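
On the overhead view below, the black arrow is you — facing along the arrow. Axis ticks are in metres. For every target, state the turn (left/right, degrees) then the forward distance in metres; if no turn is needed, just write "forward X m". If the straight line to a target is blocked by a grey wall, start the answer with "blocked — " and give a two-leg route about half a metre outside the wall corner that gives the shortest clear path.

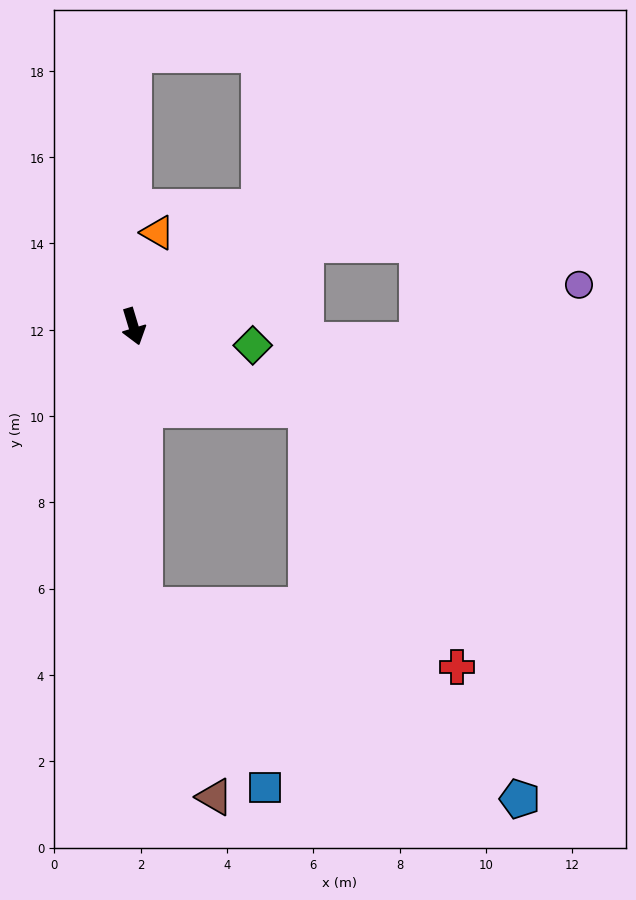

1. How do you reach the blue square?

blocked — turn right 14°, forward 6.5 m, then turn left 31°, forward 5.1 m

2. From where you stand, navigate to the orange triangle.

turn left 149°, forward 2.2 m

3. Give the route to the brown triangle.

blocked — turn right 14°, forward 6.5 m, then turn left 17°, forward 4.7 m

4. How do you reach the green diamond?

turn left 64°, forward 2.8 m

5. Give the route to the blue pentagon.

blocked — turn right 14°, forward 6.5 m, then turn left 60°, forward 9.8 m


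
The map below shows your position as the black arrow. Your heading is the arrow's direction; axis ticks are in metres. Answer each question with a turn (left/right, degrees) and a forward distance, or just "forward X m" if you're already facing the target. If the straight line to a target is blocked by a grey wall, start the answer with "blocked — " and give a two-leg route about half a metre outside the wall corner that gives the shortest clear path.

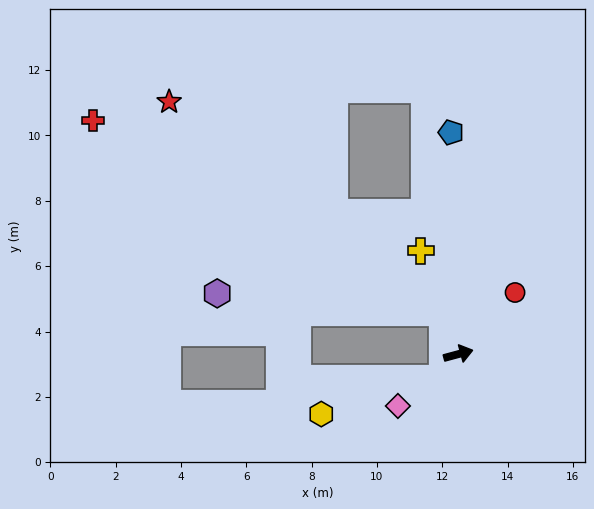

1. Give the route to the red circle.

turn left 32°, forward 2.6 m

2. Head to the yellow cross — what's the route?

turn left 95°, forward 3.4 m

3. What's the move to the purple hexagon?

blocked — turn left 96°, forward 1.4 m, then turn left 64°, forward 6.9 m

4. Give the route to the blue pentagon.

turn left 77°, forward 6.8 m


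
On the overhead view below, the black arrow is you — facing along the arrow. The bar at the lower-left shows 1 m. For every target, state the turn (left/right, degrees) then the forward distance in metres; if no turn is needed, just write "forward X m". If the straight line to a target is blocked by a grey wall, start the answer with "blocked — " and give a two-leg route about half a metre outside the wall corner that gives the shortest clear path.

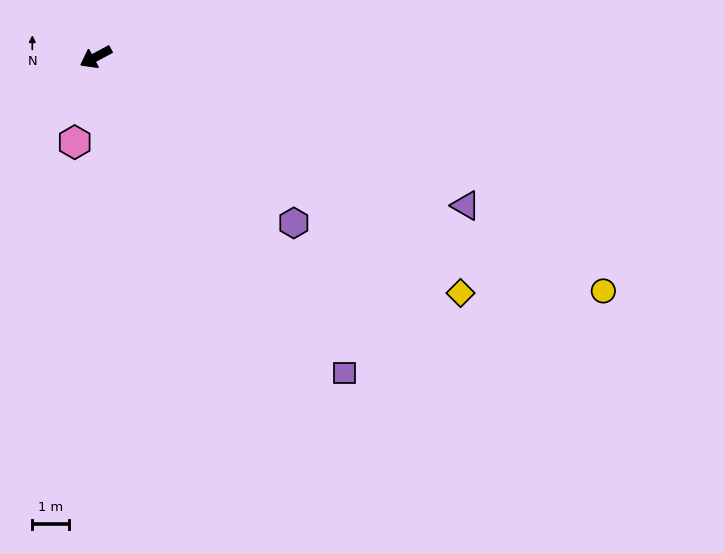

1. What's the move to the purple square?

turn left 100°, forward 11.0 m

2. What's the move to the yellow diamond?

turn left 119°, forward 11.9 m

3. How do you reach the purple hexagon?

turn left 112°, forward 7.1 m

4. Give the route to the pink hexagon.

turn left 48°, forward 2.4 m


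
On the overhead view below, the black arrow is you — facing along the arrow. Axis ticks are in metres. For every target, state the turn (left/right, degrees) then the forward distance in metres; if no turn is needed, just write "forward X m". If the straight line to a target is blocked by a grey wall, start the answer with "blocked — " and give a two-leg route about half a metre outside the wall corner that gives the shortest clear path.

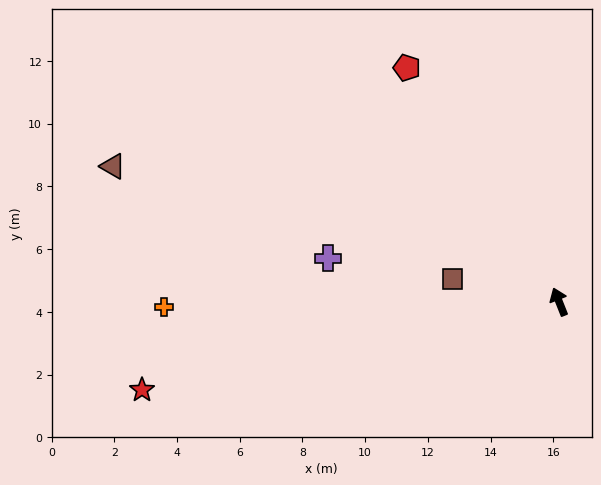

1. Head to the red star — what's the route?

turn left 80°, forward 13.6 m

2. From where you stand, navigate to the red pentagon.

turn left 11°, forward 8.9 m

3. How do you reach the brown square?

turn left 56°, forward 3.5 m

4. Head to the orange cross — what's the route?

turn left 69°, forward 12.6 m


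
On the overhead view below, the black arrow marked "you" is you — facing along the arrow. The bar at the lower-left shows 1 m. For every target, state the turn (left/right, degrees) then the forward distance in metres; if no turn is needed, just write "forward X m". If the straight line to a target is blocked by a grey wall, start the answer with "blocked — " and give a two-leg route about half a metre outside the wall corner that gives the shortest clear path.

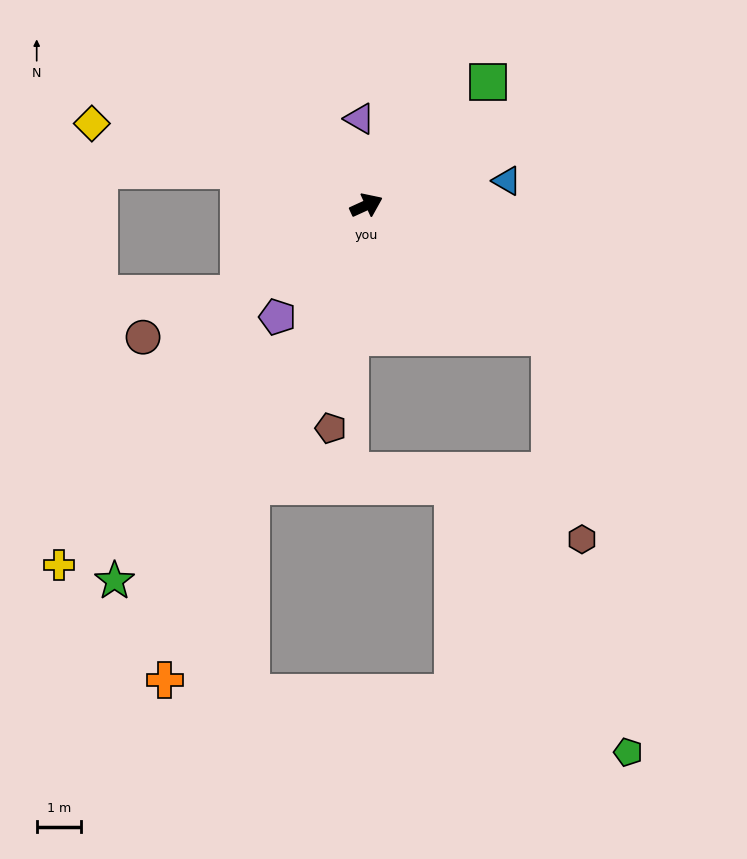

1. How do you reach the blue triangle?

turn right 15°, forward 3.2 m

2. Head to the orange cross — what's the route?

turn right 138°, forward 11.6 m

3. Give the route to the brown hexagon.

blocked — turn right 60°, forward 5.1 m, then turn right 46°, forward 4.6 m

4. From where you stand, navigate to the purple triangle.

turn left 70°, forward 2.0 m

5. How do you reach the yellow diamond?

turn left 139°, forward 6.5 m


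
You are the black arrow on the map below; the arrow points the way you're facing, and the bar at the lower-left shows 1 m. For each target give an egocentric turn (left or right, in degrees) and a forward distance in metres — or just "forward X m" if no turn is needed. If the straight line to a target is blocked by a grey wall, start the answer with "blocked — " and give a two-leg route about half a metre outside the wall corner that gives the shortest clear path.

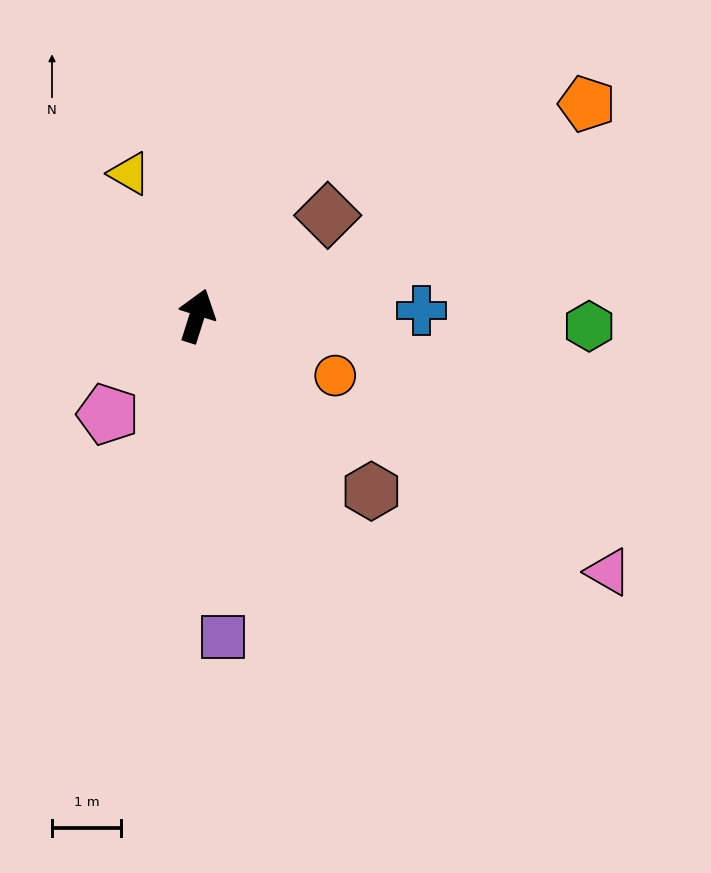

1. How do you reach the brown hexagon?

turn right 118°, forward 3.6 m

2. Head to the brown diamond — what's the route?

turn right 35°, forward 2.4 m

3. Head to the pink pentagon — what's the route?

turn left 155°, forward 1.9 m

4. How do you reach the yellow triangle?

turn left 43°, forward 2.3 m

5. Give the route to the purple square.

turn right 158°, forward 4.7 m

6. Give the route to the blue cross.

turn right 71°, forward 3.3 m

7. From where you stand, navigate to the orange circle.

turn right 96°, forward 2.2 m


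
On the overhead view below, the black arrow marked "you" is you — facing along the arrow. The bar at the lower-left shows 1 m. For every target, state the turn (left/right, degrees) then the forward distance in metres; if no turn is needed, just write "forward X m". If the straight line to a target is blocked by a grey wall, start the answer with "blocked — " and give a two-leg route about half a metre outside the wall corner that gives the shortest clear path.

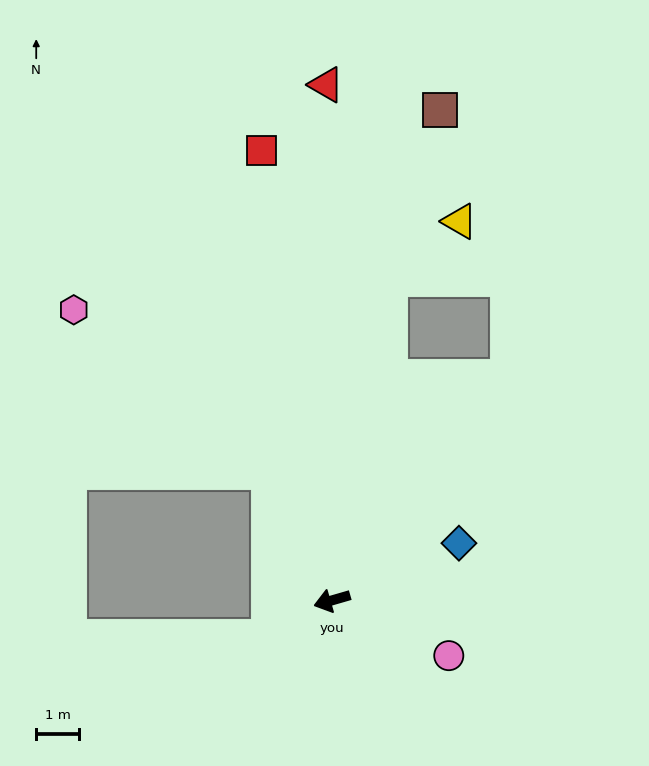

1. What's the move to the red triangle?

turn right 105°, forward 12.1 m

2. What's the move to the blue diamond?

turn right 172°, forward 3.3 m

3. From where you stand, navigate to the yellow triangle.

blocked — turn right 116°, forward 7.7 m, then turn right 41°, forward 2.1 m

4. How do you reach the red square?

turn right 97°, forward 10.7 m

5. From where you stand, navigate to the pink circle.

turn left 139°, forward 3.0 m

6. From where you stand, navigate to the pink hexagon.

blocked — turn right 80°, forward 3.4 m, then turn left 24°, forward 6.0 m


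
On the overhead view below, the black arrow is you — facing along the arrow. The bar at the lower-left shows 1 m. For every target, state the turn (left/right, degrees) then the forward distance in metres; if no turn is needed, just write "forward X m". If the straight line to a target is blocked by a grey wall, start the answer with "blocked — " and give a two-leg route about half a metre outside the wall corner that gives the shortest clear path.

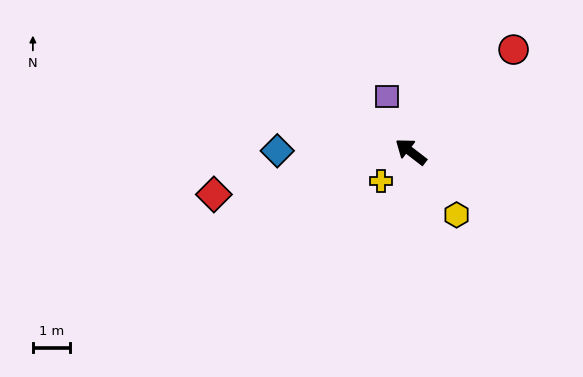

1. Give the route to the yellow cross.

turn left 82°, forward 1.1 m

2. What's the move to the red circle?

turn right 98°, forward 3.9 m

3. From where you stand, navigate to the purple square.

turn right 29°, forward 1.6 m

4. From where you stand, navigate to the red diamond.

turn left 50°, forward 5.4 m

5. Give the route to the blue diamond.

turn left 37°, forward 3.6 m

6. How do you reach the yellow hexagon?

turn left 163°, forward 2.1 m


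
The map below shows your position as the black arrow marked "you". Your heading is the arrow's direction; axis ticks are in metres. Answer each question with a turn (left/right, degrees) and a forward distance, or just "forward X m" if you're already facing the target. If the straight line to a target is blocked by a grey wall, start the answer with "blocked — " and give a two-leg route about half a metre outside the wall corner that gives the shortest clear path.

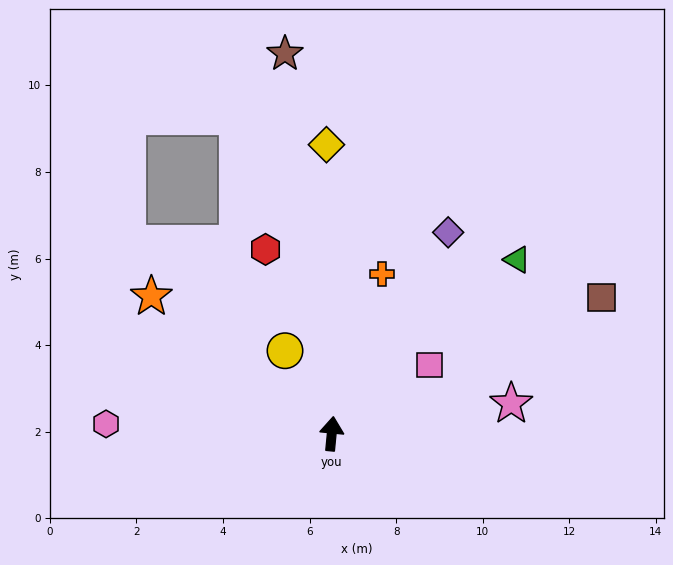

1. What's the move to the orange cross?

turn right 12°, forward 3.9 m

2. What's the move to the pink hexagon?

turn left 93°, forward 5.2 m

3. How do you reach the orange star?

turn left 58°, forward 5.2 m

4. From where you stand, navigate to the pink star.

turn right 75°, forward 4.2 m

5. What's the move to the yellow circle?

turn left 35°, forward 2.2 m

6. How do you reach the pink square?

turn right 49°, forward 2.8 m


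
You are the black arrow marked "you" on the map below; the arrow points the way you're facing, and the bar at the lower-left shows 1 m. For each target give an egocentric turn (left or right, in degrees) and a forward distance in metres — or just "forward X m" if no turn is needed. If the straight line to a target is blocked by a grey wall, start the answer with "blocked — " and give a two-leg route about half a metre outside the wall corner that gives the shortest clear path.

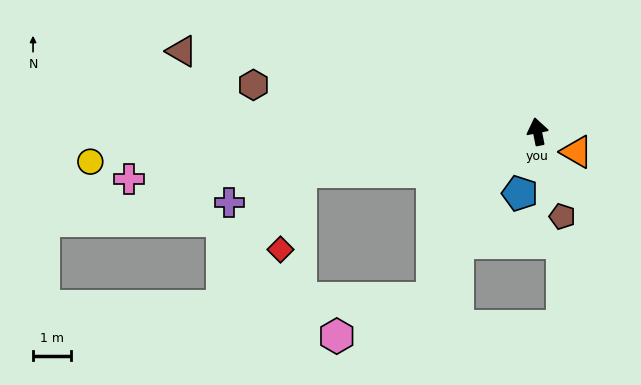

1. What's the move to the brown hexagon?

turn left 70°, forward 7.5 m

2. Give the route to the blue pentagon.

turn left 153°, forward 1.7 m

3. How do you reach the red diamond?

blocked — turn left 89°, forward 6.3 m, then turn left 65°, forward 2.1 m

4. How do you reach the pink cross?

turn left 85°, forward 10.7 m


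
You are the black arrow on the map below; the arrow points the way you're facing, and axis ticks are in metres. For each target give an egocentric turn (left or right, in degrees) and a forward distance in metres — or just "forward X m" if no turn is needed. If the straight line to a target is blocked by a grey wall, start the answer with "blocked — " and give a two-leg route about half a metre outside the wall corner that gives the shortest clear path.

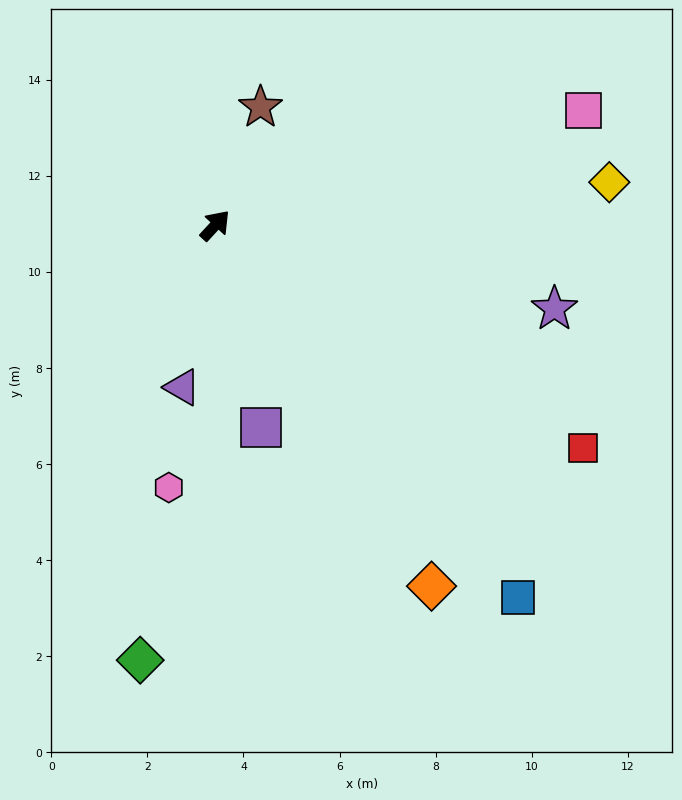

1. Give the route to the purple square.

turn right 125°, forward 4.3 m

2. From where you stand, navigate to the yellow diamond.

turn right 41°, forward 8.3 m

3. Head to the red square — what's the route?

turn right 79°, forward 9.0 m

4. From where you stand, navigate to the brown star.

turn left 22°, forward 2.6 m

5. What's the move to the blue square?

turn right 98°, forward 10.0 m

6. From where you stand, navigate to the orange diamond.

turn right 106°, forward 8.8 m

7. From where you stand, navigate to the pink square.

turn right 30°, forward 8.0 m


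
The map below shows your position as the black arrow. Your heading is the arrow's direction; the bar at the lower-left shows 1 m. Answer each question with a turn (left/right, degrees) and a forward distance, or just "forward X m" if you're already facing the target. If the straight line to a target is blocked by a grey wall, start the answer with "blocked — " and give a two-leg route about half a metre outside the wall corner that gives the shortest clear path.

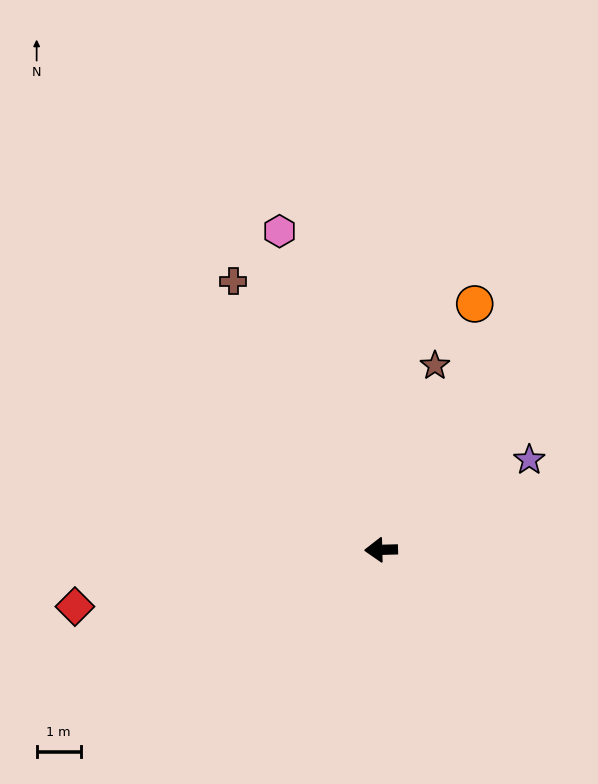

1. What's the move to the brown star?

turn right 108°, forward 4.4 m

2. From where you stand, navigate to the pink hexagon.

turn right 74°, forward 7.6 m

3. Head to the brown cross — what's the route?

turn right 63°, forward 7.0 m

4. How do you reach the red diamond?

turn left 9°, forward 7.1 m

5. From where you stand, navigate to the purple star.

turn right 150°, forward 3.9 m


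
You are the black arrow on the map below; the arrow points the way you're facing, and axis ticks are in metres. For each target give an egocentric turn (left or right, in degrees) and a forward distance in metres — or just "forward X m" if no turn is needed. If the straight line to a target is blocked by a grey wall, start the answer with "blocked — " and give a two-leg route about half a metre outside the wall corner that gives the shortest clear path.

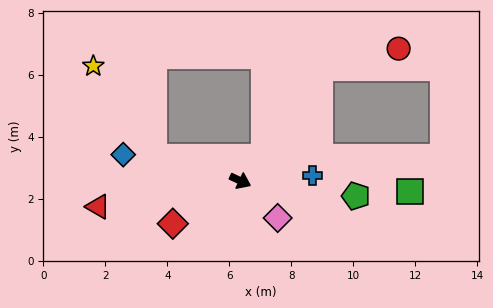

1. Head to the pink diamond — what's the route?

turn right 20°, forward 1.7 m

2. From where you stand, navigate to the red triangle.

turn right 144°, forward 4.7 m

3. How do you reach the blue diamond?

turn right 167°, forward 3.9 m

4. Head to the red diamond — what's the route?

turn right 122°, forward 2.6 m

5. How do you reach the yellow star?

blocked — turn right 170°, forward 2.9 m, then turn right 41°, forward 3.5 m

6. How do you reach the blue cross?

turn left 30°, forward 2.3 m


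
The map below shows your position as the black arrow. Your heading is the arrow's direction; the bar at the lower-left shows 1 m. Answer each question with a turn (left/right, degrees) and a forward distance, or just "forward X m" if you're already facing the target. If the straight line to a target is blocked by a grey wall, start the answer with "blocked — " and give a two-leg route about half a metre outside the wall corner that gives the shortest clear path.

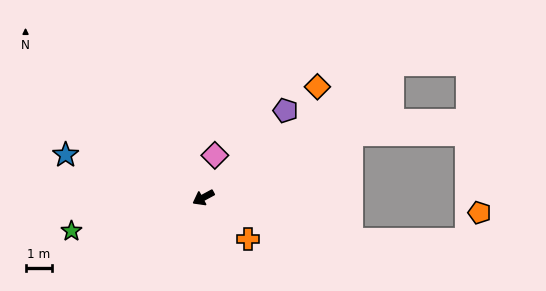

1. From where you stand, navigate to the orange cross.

turn left 109°, forward 2.3 m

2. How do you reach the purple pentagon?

turn right 162°, forward 4.5 m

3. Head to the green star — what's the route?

turn right 14°, forward 5.1 m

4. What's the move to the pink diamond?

turn right 134°, forward 1.6 m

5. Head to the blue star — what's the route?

turn right 46°, forward 5.4 m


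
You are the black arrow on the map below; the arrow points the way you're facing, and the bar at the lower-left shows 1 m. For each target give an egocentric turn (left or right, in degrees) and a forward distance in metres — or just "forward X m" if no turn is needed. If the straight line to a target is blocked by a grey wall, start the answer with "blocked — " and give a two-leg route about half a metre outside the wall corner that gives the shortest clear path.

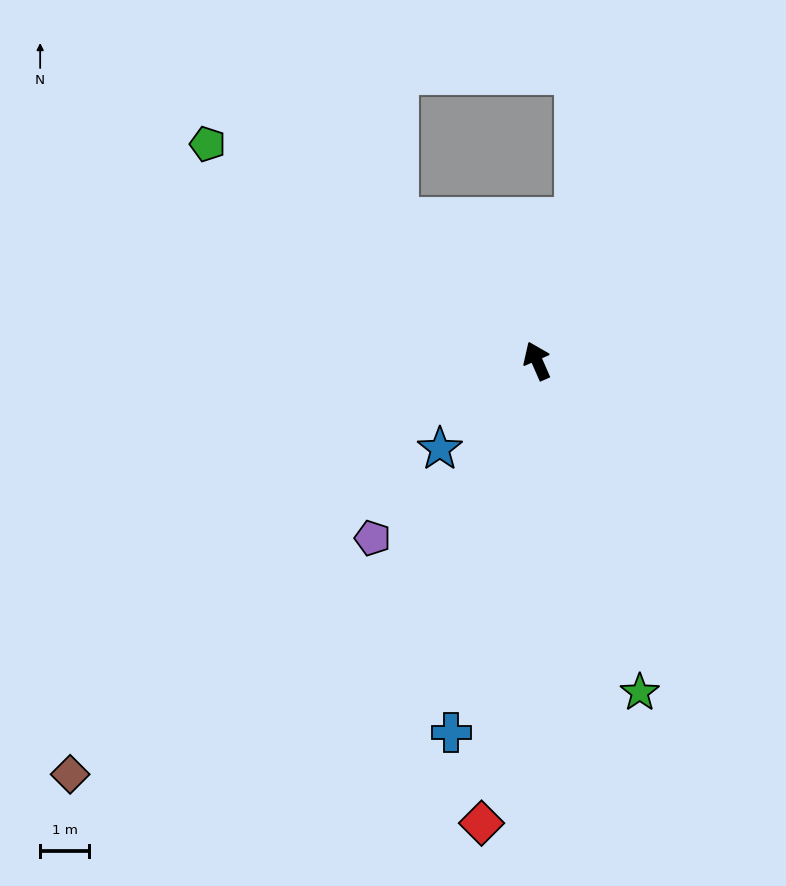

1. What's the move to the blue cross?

turn left 143°, forward 7.8 m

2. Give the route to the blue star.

turn left 109°, forward 2.7 m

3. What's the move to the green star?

turn left 174°, forward 7.1 m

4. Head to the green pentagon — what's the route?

turn left 33°, forward 8.1 m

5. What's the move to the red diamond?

turn left 150°, forward 9.5 m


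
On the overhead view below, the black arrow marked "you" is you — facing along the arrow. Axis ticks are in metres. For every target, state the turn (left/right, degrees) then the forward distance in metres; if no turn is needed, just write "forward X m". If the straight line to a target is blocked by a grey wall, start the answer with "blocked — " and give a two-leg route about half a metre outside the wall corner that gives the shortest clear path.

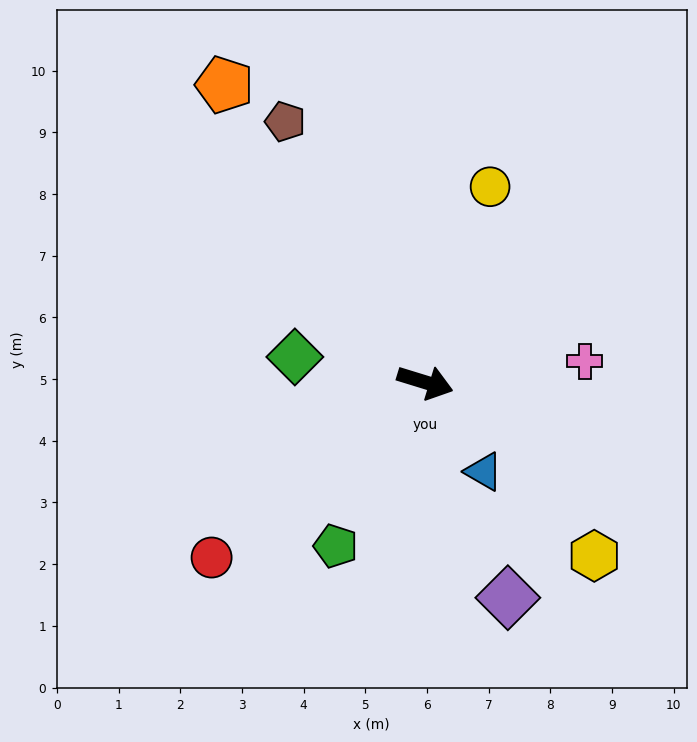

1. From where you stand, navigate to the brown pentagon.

turn left 135°, forward 4.8 m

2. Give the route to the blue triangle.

turn right 40°, forward 1.7 m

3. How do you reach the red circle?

turn right 124°, forward 4.5 m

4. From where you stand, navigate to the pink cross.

turn left 25°, forward 2.6 m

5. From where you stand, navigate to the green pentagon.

turn right 102°, forward 3.0 m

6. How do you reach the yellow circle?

turn left 89°, forward 3.3 m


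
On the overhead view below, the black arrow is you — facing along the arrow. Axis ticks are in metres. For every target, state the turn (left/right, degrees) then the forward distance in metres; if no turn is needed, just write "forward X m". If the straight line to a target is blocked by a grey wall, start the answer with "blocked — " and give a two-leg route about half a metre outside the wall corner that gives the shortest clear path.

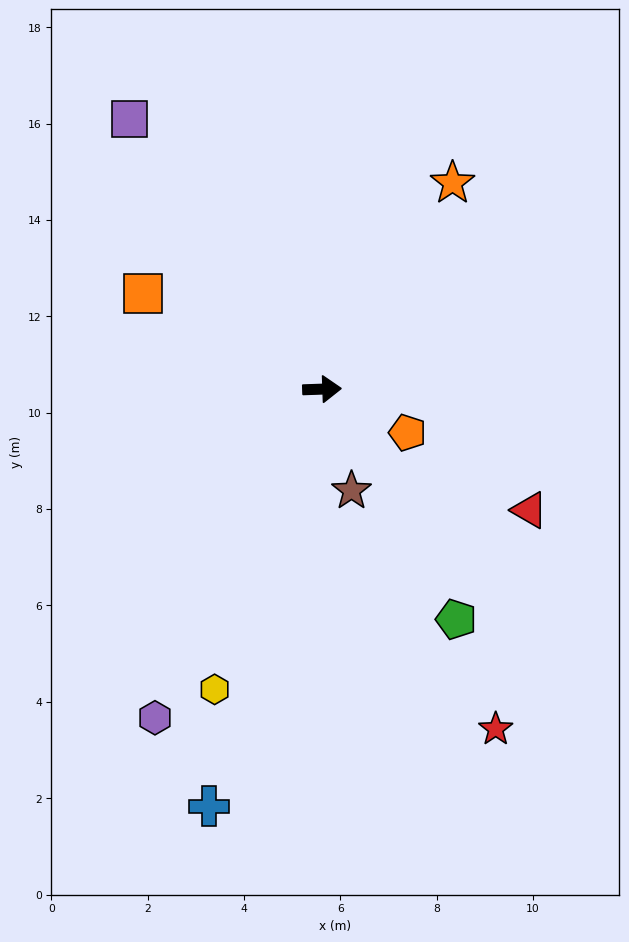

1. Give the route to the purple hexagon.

turn right 119°, forward 7.7 m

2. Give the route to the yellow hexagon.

turn right 112°, forward 6.6 m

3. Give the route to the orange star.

turn left 56°, forward 5.1 m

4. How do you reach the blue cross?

turn right 107°, forward 9.0 m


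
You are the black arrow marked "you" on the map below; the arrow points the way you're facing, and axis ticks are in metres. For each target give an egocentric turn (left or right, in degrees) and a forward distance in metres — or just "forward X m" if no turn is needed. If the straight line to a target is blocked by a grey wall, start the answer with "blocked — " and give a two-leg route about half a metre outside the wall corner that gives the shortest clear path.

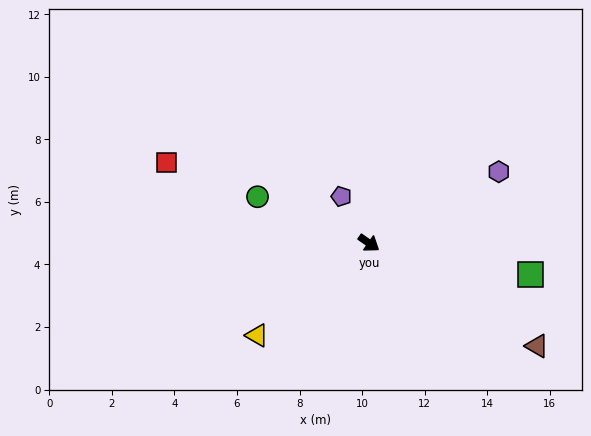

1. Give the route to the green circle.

turn right 168°, forward 3.9 m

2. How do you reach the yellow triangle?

turn right 106°, forward 4.6 m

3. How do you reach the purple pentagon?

turn left 155°, forward 1.7 m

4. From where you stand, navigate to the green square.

turn left 24°, forward 5.3 m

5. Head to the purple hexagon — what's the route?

turn left 64°, forward 4.7 m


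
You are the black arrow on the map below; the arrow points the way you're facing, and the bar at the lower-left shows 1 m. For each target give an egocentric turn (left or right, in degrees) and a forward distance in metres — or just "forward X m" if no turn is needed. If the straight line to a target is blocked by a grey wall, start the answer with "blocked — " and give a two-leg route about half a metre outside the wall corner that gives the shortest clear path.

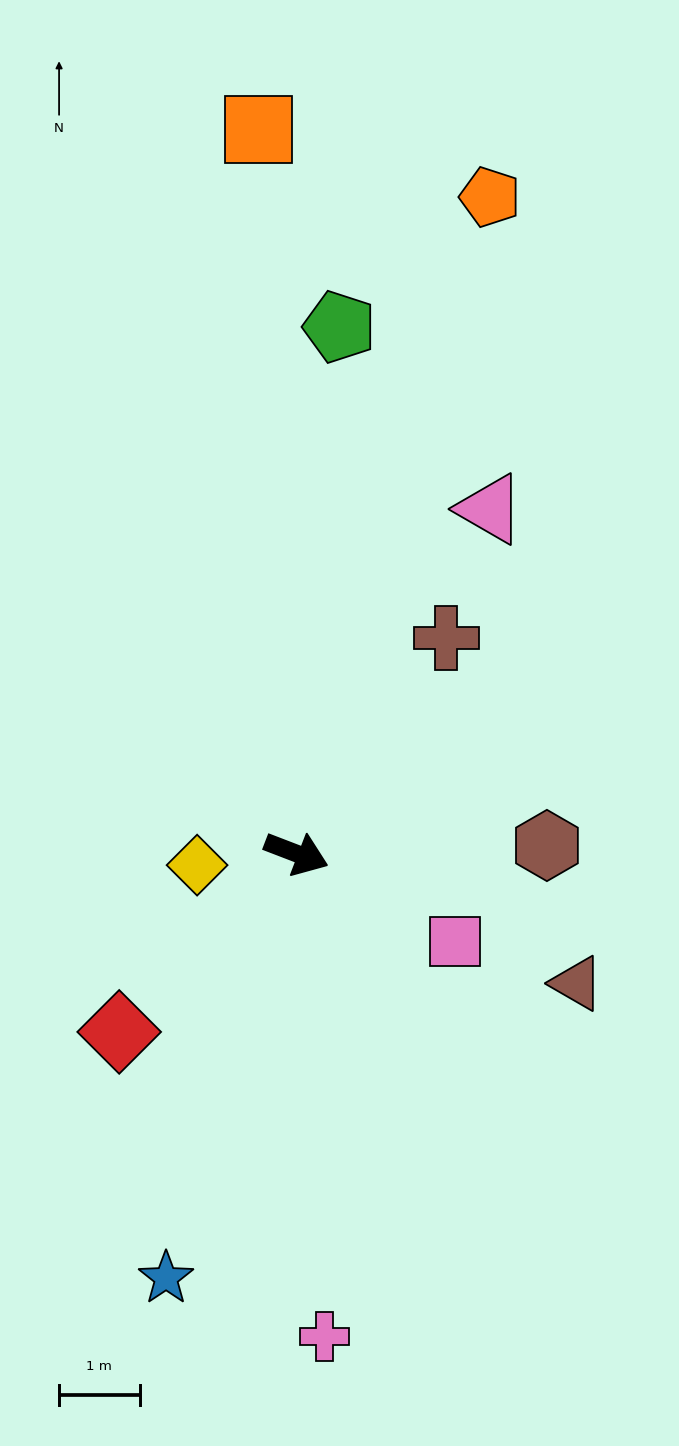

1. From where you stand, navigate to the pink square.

turn right 8°, forward 2.2 m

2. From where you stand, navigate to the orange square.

turn left 114°, forward 9.0 m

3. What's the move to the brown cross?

turn left 76°, forward 3.3 m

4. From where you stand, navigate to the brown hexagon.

turn left 23°, forward 3.1 m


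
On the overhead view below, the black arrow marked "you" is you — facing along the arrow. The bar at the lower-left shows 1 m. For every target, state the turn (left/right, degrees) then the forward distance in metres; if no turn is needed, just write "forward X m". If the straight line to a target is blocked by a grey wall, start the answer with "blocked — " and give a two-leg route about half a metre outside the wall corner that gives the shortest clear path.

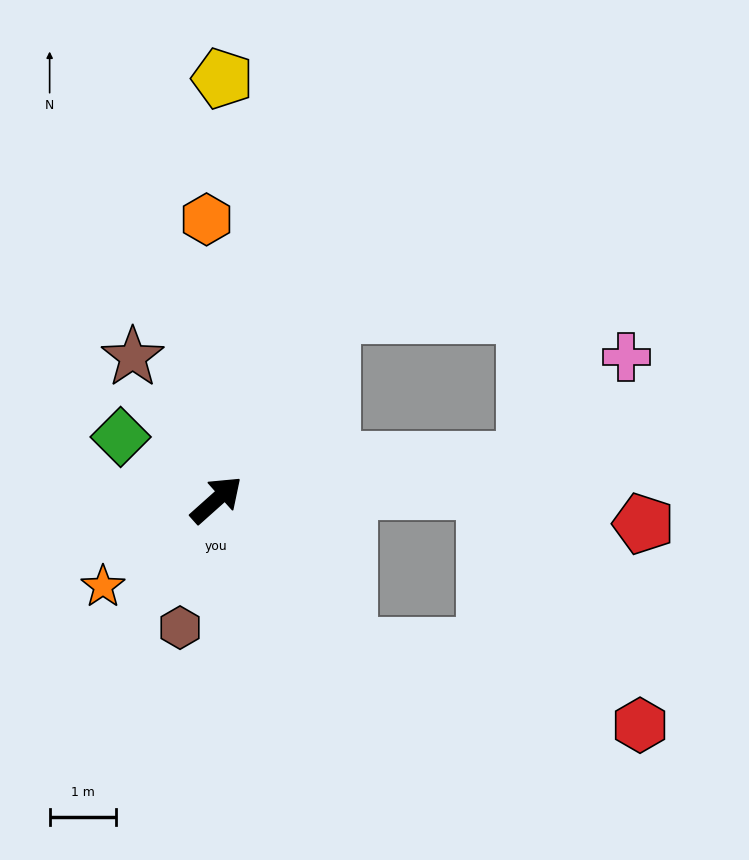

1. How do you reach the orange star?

turn left 176°, forward 2.2 m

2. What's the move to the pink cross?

blocked — turn right 34°, forward 4.7 m, then turn left 38°, forward 2.2 m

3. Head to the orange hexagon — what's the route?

turn left 50°, forward 4.2 m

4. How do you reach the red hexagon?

blocked — turn right 89°, forward 3.0 m, then turn left 32°, forward 4.6 m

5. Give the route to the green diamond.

turn left 105°, forward 1.7 m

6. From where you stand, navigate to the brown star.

turn left 79°, forward 2.5 m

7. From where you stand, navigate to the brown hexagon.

turn right 148°, forward 2.0 m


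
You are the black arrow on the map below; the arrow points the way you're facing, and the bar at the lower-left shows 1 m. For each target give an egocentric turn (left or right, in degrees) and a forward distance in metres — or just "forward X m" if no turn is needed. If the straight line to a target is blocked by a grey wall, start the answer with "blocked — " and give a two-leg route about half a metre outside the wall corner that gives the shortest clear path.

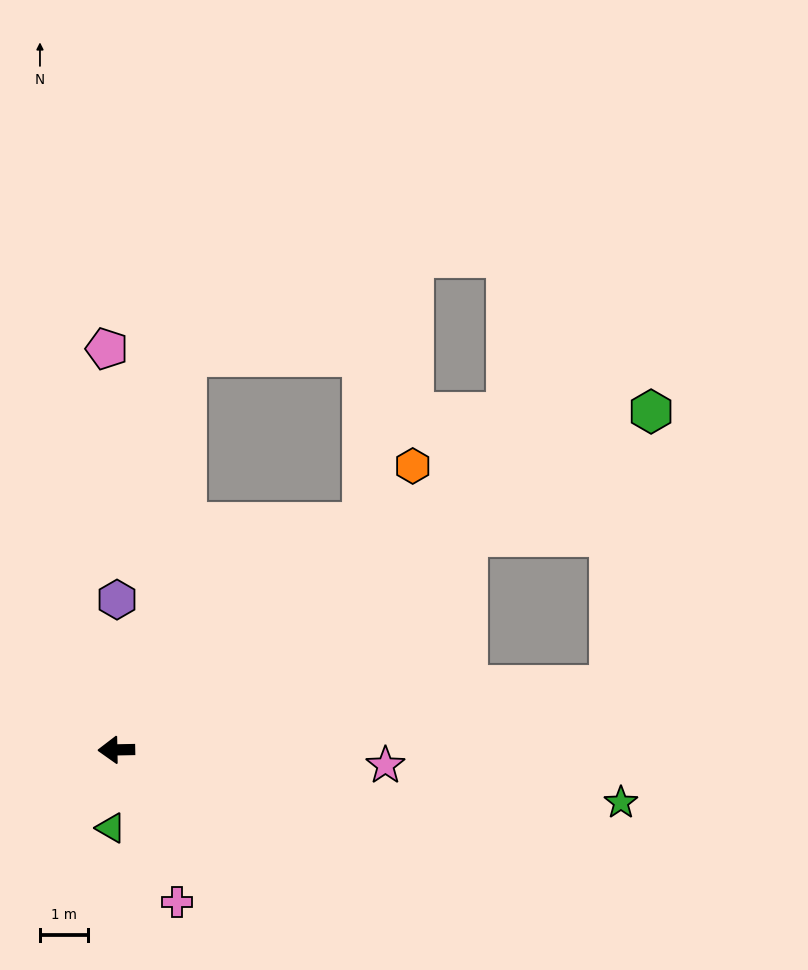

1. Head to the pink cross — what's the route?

turn left 111°, forward 3.4 m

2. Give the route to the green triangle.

turn left 85°, forward 1.6 m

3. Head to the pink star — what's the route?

turn left 176°, forward 5.6 m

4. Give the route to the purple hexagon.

turn right 91°, forward 3.1 m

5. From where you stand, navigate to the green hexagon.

turn right 149°, forward 13.0 m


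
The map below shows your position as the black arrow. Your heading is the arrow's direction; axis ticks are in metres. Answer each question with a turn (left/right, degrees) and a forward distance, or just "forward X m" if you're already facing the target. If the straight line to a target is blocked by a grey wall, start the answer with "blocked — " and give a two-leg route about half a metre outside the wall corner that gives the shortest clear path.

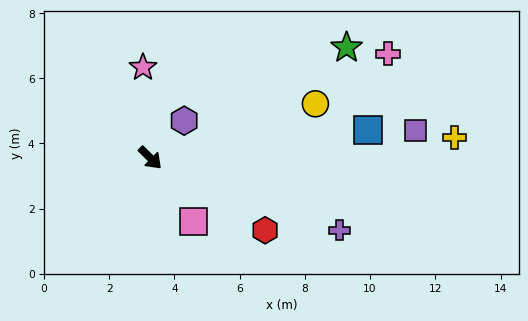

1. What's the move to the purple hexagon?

turn left 92°, forward 1.5 m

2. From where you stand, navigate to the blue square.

turn left 52°, forward 6.7 m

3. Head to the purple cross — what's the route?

turn left 24°, forward 6.2 m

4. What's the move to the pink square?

turn right 11°, forward 2.4 m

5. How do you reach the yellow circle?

turn left 63°, forward 5.3 m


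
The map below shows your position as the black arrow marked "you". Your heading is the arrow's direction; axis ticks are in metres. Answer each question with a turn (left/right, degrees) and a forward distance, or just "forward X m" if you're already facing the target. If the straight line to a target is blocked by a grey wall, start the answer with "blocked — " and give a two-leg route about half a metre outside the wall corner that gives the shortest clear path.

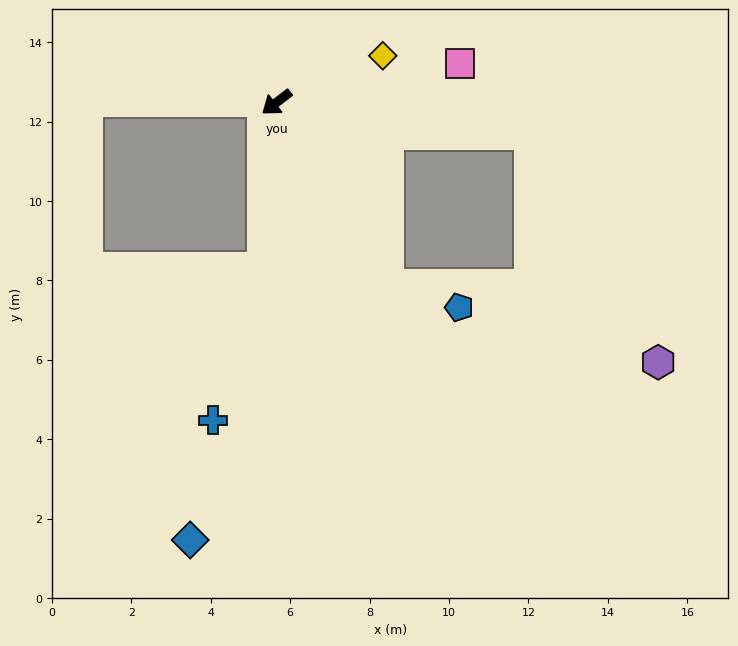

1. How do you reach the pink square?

turn left 154°, forward 4.7 m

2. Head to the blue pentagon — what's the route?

blocked — turn left 83°, forward 5.4 m, then turn left 43°, forward 1.9 m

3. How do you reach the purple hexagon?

blocked — turn left 136°, forward 6.5 m, then turn right 54°, forward 6.6 m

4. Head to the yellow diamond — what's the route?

turn left 166°, forward 2.9 m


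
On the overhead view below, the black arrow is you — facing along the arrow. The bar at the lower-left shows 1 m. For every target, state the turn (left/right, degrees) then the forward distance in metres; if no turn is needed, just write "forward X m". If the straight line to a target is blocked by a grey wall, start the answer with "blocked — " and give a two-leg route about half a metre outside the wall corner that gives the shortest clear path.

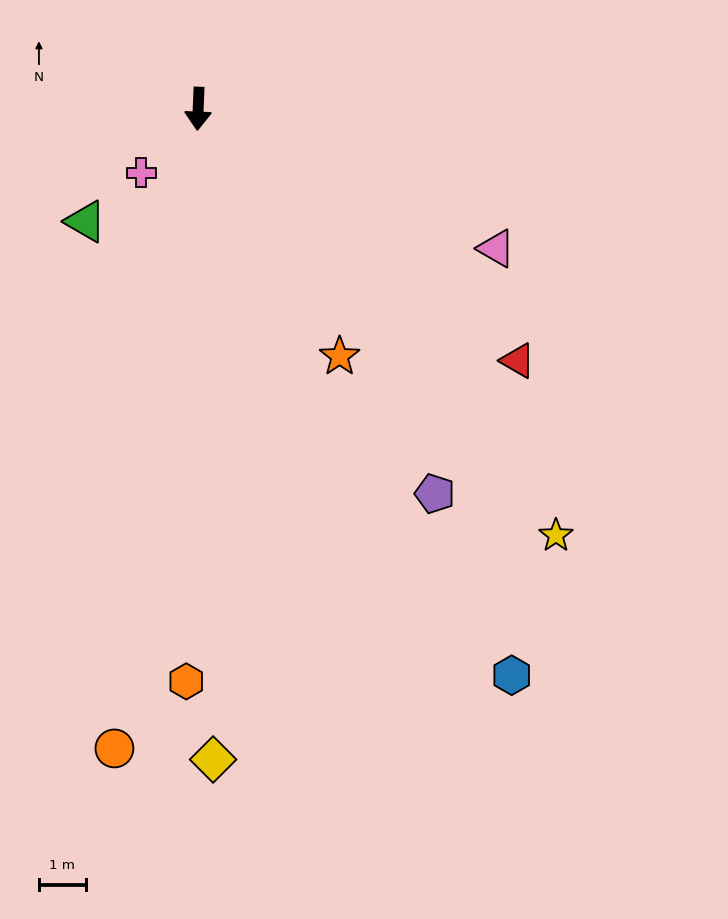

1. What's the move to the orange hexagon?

forward 12.2 m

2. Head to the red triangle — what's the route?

turn left 54°, forward 8.7 m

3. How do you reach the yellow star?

turn left 42°, forward 11.9 m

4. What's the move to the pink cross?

turn right 39°, forward 1.8 m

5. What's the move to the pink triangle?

turn left 67°, forward 7.0 m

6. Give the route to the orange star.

turn left 32°, forward 6.1 m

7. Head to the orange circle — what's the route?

turn right 5°, forward 13.8 m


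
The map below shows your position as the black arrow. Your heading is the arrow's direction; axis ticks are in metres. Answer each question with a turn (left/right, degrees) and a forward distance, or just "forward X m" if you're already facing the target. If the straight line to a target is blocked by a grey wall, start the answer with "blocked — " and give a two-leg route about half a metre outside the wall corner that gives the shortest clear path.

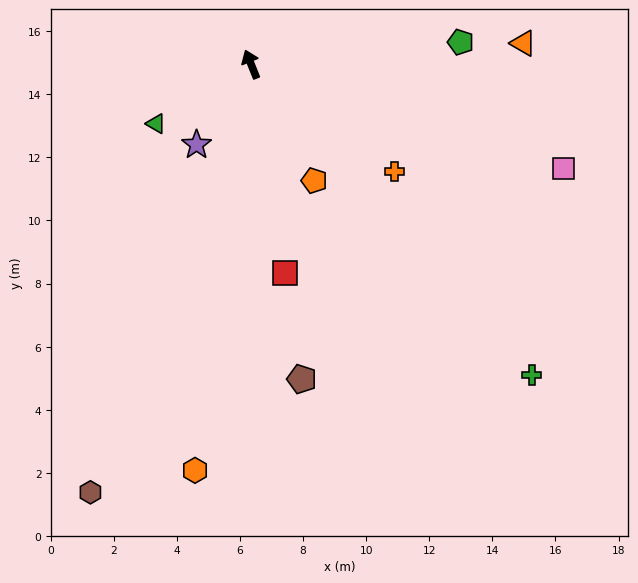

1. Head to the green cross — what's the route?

turn right 160°, forward 13.3 m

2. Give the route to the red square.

turn left 167°, forward 6.7 m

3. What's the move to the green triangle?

turn left 100°, forward 3.6 m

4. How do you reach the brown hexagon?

turn left 138°, forward 14.5 m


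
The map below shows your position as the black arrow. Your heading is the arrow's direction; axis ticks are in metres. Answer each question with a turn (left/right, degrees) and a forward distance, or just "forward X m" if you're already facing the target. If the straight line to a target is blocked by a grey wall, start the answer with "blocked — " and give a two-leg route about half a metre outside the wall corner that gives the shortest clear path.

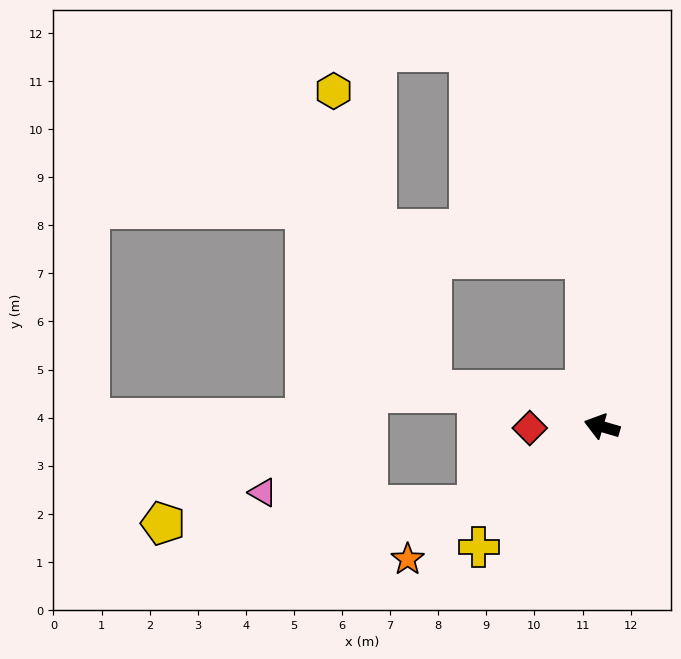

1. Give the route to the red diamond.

turn left 17°, forward 1.5 m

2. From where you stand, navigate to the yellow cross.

turn left 61°, forward 3.6 m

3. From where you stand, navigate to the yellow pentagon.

blocked — turn left 49°, forward 3.1 m, then turn right 30°, forward 6.6 m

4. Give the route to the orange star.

turn left 51°, forward 4.9 m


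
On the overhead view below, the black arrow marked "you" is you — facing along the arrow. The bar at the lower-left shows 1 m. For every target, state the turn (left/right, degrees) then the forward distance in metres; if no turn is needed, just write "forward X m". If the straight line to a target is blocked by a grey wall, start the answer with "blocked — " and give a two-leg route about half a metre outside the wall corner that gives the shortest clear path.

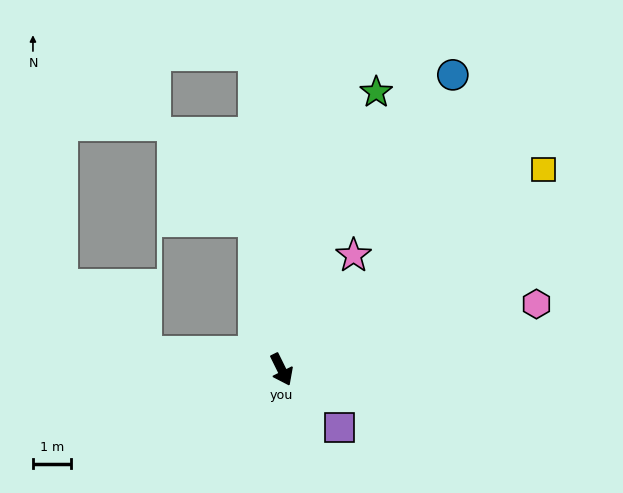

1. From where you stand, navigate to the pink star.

turn left 121°, forward 3.5 m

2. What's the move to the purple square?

turn left 19°, forward 2.2 m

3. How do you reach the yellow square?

turn left 101°, forward 8.6 m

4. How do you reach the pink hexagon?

turn left 78°, forward 6.9 m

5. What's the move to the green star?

turn left 135°, forward 7.7 m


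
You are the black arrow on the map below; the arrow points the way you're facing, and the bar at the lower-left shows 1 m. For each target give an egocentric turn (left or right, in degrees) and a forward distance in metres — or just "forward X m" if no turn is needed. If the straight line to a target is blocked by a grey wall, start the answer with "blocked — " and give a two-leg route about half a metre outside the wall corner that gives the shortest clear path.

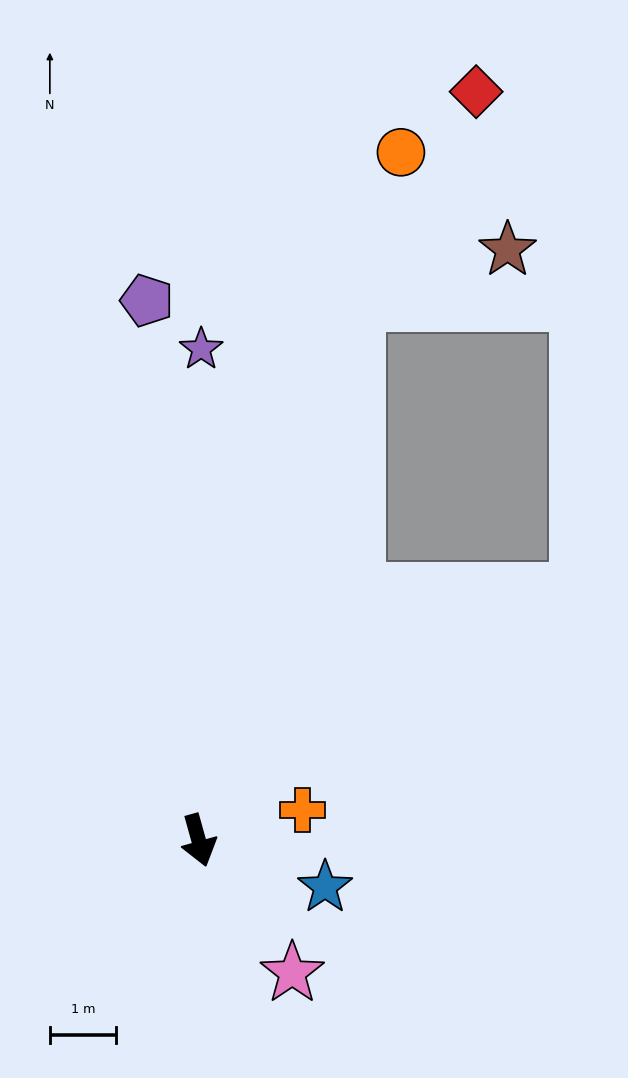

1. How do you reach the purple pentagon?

turn left 170°, forward 8.2 m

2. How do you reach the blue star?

turn left 54°, forward 2.0 m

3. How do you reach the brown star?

blocked — turn left 148°, forward 8.5 m, then turn right 54°, forward 2.4 m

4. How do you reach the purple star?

turn left 164°, forward 7.4 m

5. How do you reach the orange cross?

turn left 91°, forward 1.6 m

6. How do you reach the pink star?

turn left 20°, forward 2.5 m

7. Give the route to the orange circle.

turn left 148°, forward 10.9 m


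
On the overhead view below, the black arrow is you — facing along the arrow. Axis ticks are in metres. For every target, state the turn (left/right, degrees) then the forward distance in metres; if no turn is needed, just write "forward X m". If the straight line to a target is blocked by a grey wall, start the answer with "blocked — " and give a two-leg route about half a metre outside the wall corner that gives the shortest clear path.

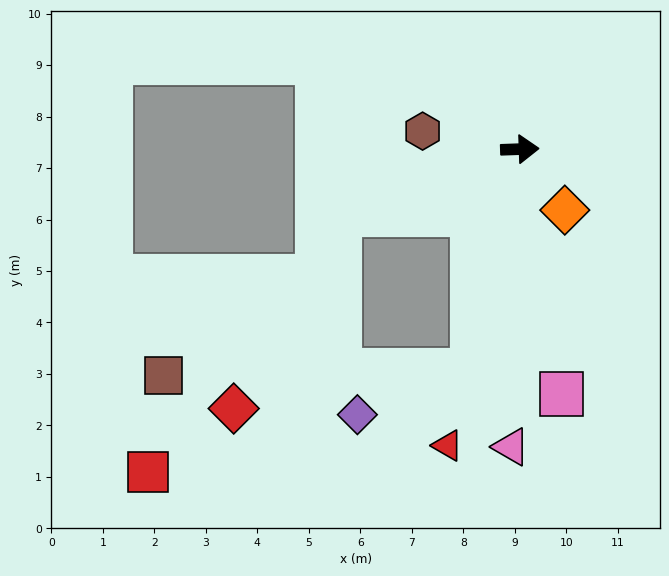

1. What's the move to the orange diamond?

turn right 56°, forward 1.5 m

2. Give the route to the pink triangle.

turn right 94°, forward 5.8 m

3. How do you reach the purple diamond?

blocked — turn right 104°, forward 4.4 m, then turn right 57°, forward 2.4 m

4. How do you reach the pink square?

turn right 82°, forward 4.8 m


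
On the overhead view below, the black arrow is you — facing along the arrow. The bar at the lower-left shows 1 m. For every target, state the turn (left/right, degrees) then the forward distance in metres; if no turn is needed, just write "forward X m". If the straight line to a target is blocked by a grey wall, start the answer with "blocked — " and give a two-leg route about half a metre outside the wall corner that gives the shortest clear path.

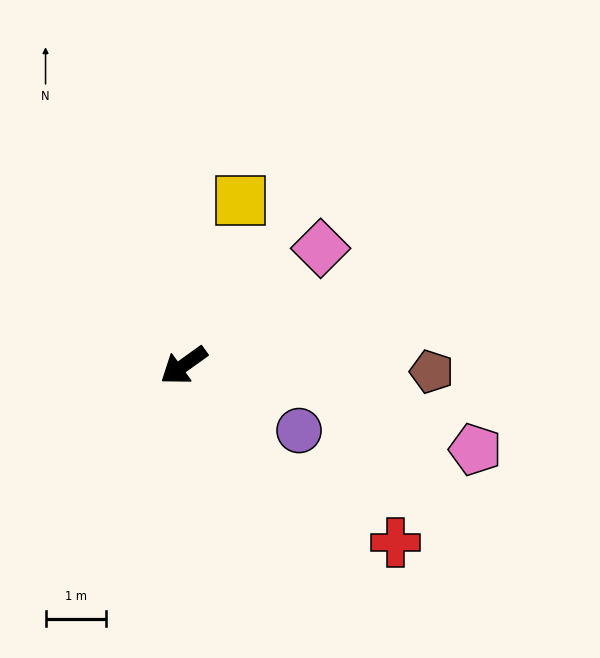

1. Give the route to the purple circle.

turn left 115°, forward 2.2 m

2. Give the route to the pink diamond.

turn right 175°, forward 3.0 m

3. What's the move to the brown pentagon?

turn left 143°, forward 4.1 m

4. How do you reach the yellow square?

turn right 145°, forward 2.9 m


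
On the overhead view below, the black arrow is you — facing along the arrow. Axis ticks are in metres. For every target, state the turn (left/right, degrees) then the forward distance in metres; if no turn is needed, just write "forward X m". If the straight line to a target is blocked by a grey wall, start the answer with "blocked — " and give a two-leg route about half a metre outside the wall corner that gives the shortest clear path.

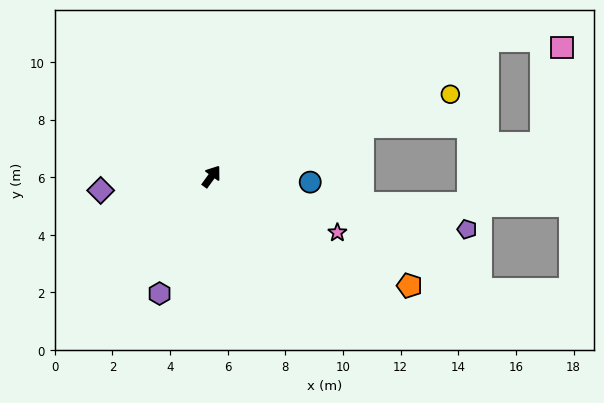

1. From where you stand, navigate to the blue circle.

turn right 57°, forward 3.4 m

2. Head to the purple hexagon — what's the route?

turn right 168°, forward 4.4 m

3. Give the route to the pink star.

turn right 78°, forward 4.8 m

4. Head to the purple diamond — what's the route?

turn left 133°, forward 3.9 m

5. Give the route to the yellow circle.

turn right 35°, forward 8.8 m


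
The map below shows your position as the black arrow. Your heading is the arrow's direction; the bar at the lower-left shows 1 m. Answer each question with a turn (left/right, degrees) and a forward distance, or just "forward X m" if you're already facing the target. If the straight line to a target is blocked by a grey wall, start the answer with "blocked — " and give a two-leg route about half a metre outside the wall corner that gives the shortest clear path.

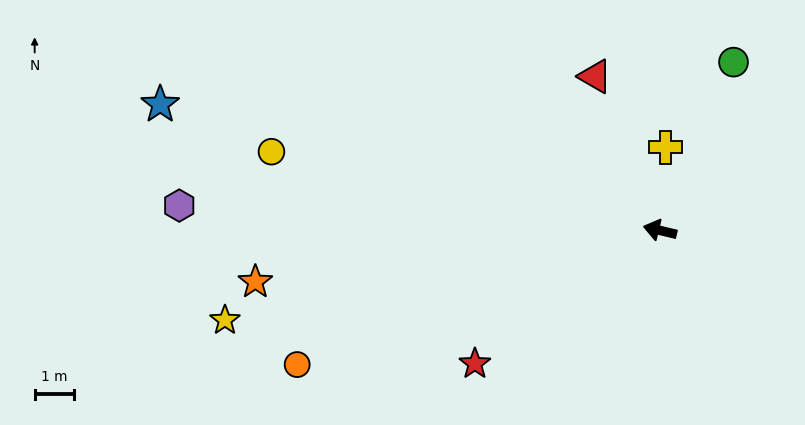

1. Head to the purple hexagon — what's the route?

turn left 11°, forward 12.2 m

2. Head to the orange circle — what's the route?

turn left 34°, forward 9.8 m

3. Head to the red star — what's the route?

turn left 49°, forward 5.8 m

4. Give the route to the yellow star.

turn left 25°, forward 11.3 m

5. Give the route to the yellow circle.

turn left 2°, forward 10.0 m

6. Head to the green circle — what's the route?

turn right 100°, forward 4.7 m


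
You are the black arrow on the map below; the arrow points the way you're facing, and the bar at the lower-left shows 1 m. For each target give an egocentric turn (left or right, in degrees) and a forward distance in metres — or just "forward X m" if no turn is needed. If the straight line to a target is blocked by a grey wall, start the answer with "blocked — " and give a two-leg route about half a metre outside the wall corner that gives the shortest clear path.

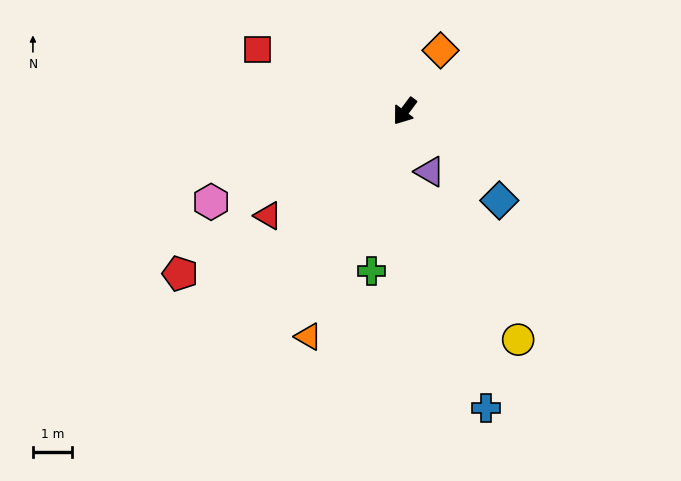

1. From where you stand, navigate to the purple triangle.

turn left 59°, forward 1.7 m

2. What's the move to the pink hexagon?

turn right 28°, forward 5.5 m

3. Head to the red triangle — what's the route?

turn right 16°, forward 4.5 m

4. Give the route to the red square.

turn right 76°, forward 4.1 m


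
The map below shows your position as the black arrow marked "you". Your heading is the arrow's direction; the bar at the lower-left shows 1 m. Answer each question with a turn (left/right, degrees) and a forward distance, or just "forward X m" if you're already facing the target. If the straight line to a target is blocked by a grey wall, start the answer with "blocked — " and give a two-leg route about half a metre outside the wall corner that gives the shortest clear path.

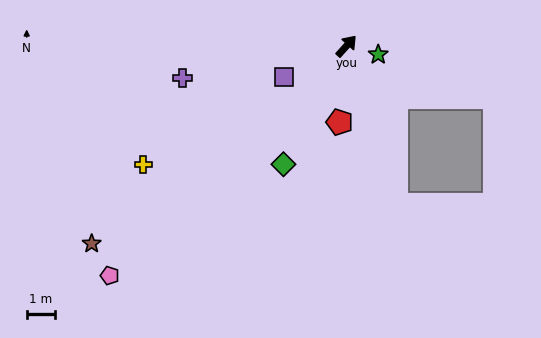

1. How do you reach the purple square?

turn left 158°, forward 2.5 m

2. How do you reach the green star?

turn right 63°, forward 1.2 m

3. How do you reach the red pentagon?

turn right 143°, forward 2.7 m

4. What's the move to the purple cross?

turn left 143°, forward 5.9 m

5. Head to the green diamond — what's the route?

turn right 166°, forward 4.7 m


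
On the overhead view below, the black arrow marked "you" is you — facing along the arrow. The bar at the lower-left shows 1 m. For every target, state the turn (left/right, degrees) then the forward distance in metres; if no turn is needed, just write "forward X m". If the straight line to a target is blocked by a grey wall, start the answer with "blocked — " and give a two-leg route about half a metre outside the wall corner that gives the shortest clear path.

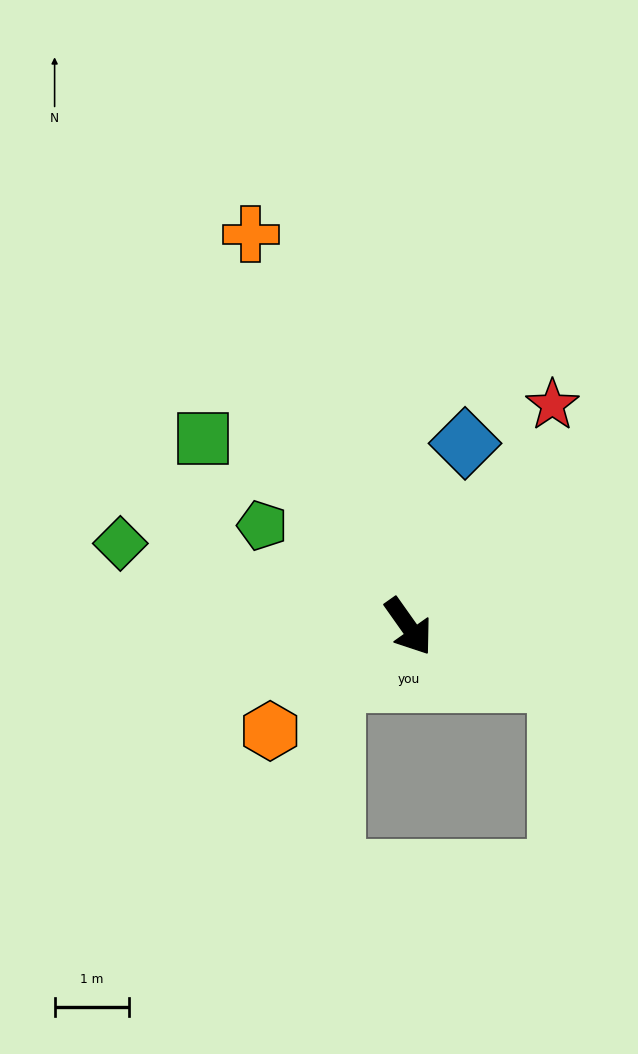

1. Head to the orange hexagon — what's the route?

turn right 88°, forward 2.3 m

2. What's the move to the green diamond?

turn right 141°, forward 4.0 m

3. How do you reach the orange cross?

turn left 167°, forward 5.6 m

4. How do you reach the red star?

turn left 112°, forward 3.5 m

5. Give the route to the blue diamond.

turn left 128°, forward 2.6 m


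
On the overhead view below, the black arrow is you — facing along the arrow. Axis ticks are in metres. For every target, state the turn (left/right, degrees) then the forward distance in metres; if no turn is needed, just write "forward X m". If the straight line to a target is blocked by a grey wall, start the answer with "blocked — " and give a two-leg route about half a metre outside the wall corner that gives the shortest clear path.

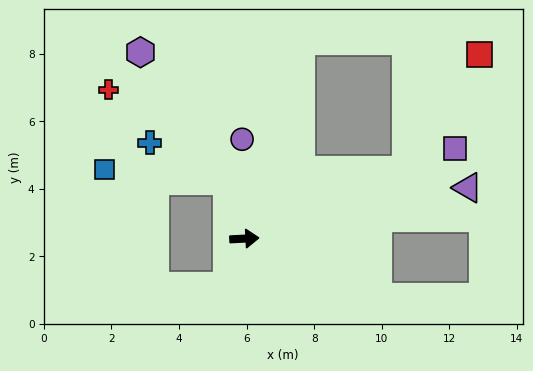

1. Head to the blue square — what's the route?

blocked — turn left 104°, forward 1.8 m, then turn left 68°, forward 3.6 m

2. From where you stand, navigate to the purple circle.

turn left 88°, forward 2.9 m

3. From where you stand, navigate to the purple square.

turn left 20°, forward 6.8 m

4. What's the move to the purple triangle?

turn left 10°, forward 6.8 m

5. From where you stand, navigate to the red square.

blocked — turn left 20°, forward 5.2 m, then turn left 34°, forward 4.1 m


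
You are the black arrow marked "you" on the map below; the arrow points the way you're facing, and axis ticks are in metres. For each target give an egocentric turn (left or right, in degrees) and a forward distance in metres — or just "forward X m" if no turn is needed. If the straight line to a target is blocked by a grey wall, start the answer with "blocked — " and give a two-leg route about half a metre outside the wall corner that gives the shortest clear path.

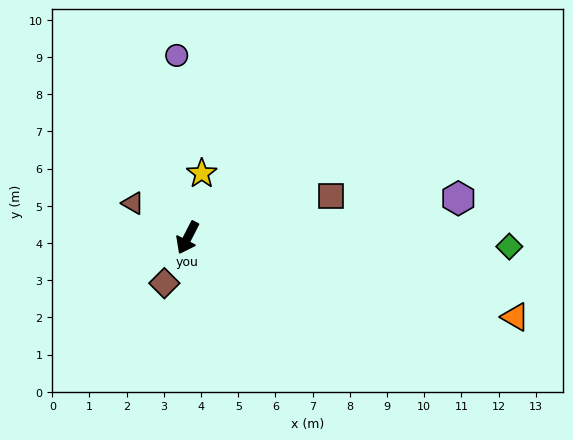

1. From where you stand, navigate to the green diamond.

turn left 116°, forward 8.7 m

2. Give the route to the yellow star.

turn right 165°, forward 1.8 m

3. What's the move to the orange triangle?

turn left 104°, forward 9.1 m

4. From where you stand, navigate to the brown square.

turn left 133°, forward 4.0 m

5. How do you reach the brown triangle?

turn right 95°, forward 1.7 m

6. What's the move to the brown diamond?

forward 1.4 m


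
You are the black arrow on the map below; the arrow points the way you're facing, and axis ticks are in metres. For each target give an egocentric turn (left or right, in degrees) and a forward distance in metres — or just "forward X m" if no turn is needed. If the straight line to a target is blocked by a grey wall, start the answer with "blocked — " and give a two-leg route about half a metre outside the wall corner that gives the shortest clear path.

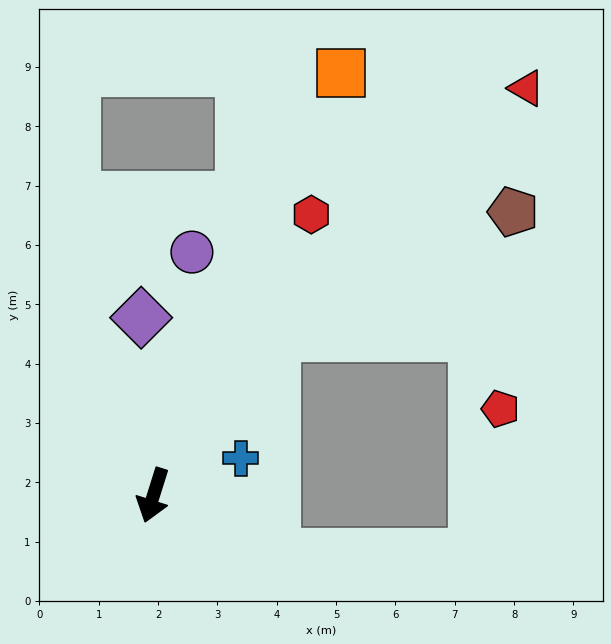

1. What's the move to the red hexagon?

turn left 168°, forward 5.4 m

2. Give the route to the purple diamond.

turn right 159°, forward 3.0 m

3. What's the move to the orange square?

turn left 174°, forward 7.8 m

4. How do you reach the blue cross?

turn left 130°, forward 1.6 m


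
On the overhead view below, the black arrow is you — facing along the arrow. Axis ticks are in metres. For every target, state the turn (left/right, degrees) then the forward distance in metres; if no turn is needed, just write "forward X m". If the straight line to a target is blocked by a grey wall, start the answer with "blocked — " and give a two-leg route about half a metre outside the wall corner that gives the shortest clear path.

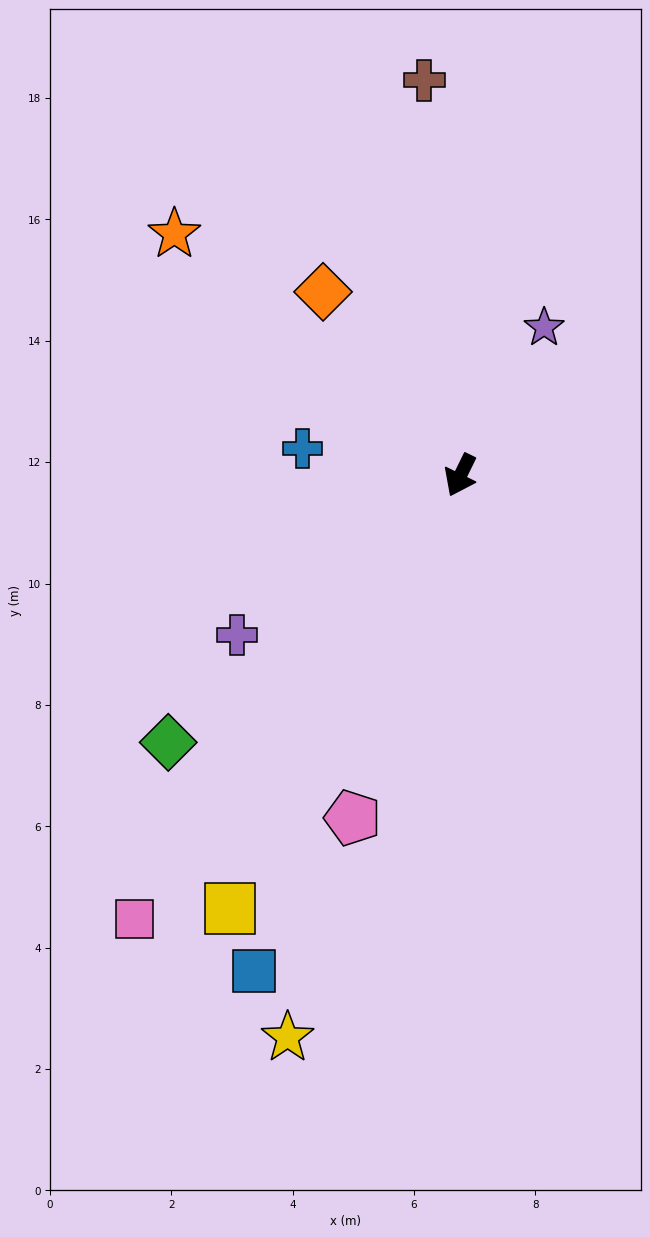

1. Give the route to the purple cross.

turn right 28°, forward 4.5 m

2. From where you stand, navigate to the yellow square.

forward 8.1 m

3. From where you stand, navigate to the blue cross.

turn right 73°, forward 2.6 m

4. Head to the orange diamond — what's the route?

turn right 117°, forward 3.8 m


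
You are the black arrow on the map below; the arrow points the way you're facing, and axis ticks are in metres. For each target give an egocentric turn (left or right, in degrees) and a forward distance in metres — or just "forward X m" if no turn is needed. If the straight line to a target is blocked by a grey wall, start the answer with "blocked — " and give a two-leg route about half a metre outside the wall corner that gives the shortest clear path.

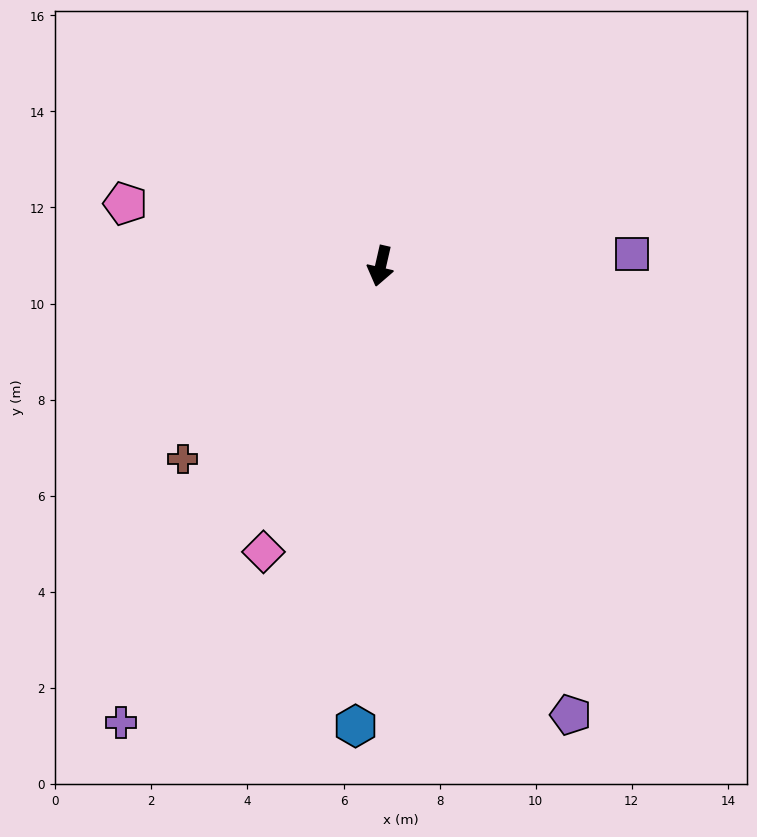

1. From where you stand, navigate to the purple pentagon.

turn left 36°, forward 10.1 m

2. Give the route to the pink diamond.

turn right 9°, forward 6.4 m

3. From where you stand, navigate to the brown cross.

turn right 33°, forward 5.8 m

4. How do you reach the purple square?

turn left 106°, forward 5.2 m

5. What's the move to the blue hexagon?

turn left 10°, forward 9.6 m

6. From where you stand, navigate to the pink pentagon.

turn right 91°, forward 5.5 m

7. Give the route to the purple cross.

turn right 17°, forward 10.9 m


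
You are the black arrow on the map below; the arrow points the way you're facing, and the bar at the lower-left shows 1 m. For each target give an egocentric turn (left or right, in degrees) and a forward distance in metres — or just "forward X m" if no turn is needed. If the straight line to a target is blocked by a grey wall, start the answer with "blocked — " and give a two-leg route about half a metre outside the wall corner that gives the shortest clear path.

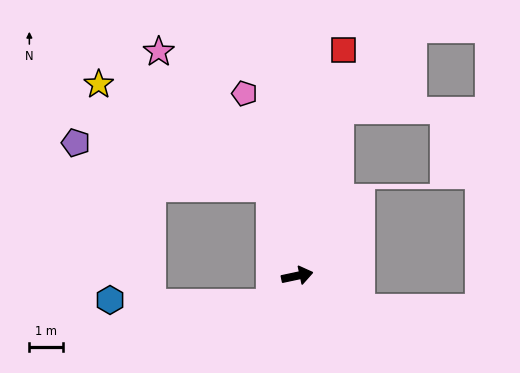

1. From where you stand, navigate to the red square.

turn left 66°, forward 6.9 m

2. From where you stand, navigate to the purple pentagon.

blocked — turn left 95°, forward 2.7 m, then turn left 60°, forward 5.9 m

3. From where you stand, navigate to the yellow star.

blocked — turn left 95°, forward 2.7 m, then turn left 42°, forward 6.0 m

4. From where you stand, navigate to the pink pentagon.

turn left 94°, forward 5.7 m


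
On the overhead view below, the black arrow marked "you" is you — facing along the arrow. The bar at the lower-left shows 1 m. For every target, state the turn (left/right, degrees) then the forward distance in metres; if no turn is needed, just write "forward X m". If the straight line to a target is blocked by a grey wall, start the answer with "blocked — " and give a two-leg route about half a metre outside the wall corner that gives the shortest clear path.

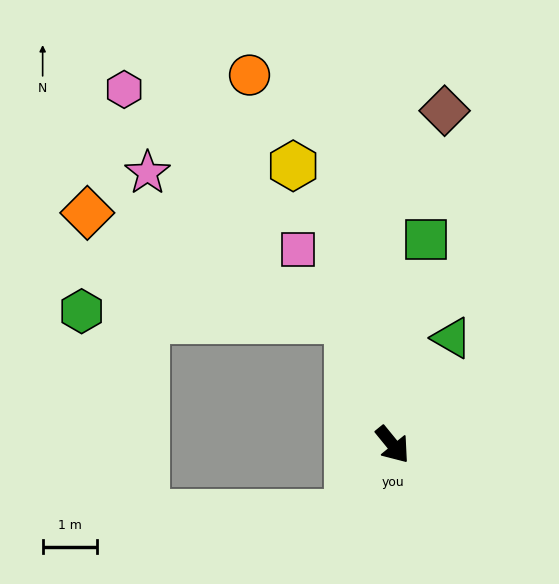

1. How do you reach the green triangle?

turn left 112°, forward 2.2 m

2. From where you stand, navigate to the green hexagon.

blocked — turn left 161°, forward 2.4 m, then turn left 68°, forward 4.9 m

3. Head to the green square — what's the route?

turn left 132°, forward 3.8 m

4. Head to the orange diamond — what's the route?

blocked — turn left 161°, forward 2.4 m, then turn left 47°, forward 5.2 m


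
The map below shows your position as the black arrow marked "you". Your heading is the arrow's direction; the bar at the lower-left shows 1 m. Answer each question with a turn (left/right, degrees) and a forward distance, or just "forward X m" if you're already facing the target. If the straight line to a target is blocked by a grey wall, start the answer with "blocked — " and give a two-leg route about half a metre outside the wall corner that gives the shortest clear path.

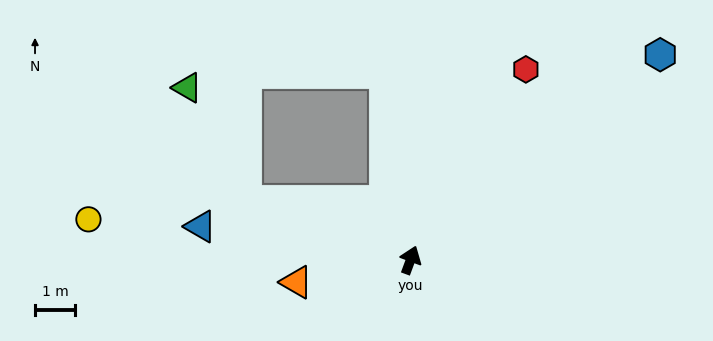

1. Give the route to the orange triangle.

turn left 121°, forward 2.9 m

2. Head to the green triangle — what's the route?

blocked — turn left 91°, forward 4.4 m, then turn right 44°, forward 3.2 m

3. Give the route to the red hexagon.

turn right 11°, forward 5.6 m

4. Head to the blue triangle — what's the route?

turn left 101°, forward 5.3 m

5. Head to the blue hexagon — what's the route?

turn right 30°, forward 8.1 m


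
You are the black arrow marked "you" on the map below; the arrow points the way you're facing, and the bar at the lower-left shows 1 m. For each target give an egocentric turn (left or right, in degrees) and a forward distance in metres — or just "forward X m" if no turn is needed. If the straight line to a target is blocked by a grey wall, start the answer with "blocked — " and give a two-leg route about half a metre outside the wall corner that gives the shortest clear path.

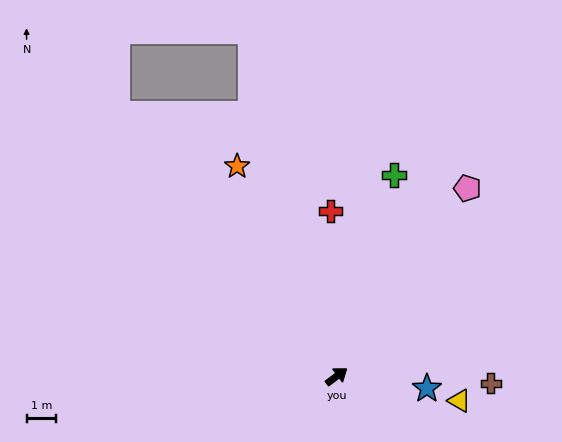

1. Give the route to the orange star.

turn left 79°, forward 7.9 m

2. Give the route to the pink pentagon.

turn left 18°, forward 7.8 m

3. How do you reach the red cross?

turn left 55°, forward 5.6 m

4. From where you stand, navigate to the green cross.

turn left 37°, forward 7.1 m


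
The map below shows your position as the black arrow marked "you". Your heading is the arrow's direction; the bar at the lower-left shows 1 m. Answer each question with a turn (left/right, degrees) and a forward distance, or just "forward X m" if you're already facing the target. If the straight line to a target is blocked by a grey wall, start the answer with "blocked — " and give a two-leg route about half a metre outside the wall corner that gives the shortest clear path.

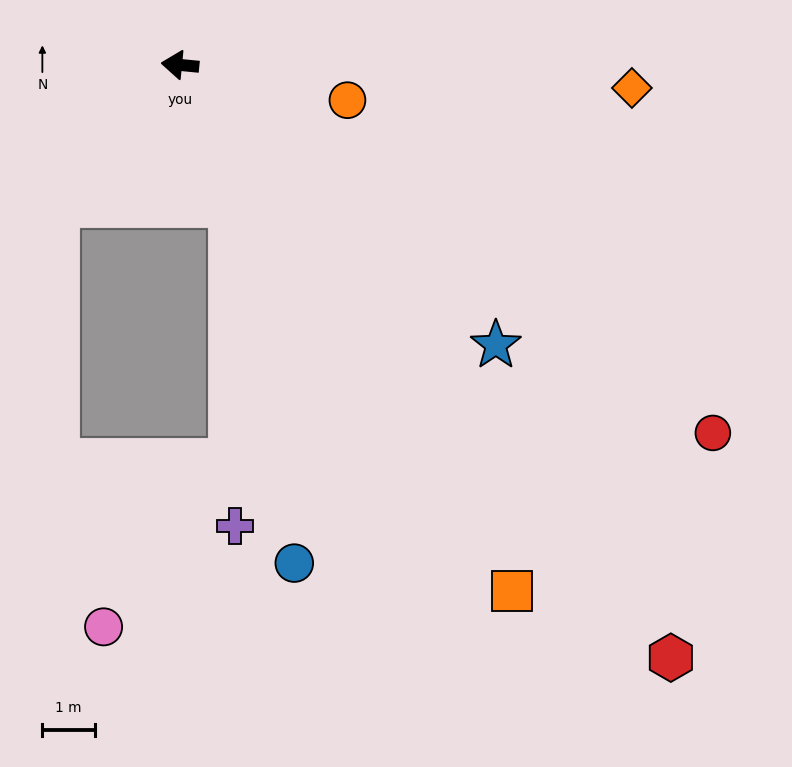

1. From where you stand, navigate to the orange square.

turn left 128°, forward 11.9 m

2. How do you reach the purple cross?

blocked — turn left 115°, forward 2.9 m, then turn right 19°, forward 6.1 m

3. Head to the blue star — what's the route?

turn left 144°, forward 8.1 m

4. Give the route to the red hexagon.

turn left 135°, forward 14.7 m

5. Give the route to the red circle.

turn left 151°, forward 12.4 m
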